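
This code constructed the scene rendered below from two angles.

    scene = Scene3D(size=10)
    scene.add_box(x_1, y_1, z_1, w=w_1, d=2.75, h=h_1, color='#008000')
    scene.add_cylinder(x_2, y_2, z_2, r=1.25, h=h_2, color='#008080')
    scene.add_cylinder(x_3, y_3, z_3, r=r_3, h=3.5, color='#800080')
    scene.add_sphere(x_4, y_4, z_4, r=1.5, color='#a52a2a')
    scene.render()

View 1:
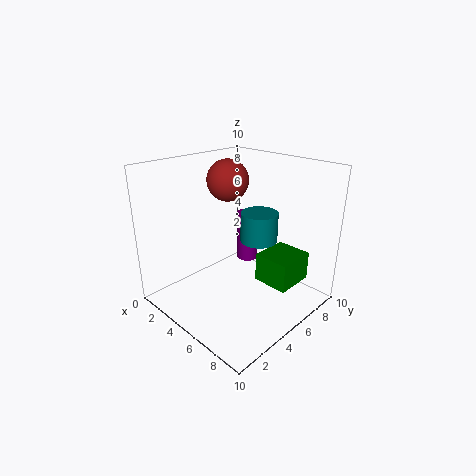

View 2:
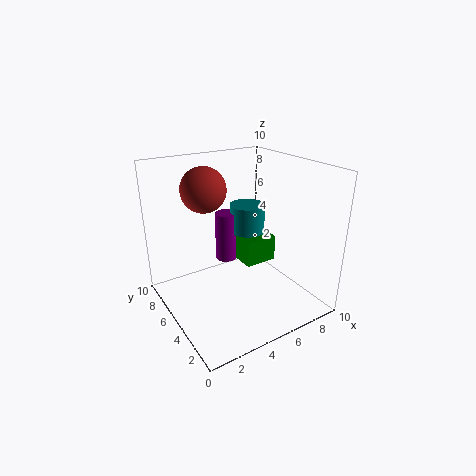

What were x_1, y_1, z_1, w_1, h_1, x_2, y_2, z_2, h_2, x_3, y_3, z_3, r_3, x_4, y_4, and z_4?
x_1 = 6.25, y_1 = 5.5, z_1 = 2, w_1 = 2.5, h_1 = 2, x_2 = 6.25, y_2 = 5.75, z_2 = 5, h_2 = 2, x_3 = 4.75, y_3 = 6.25, z_3 = 3, r_3 = 0.75, x_4 = 3, y_4 = 6, z_4 = 8.5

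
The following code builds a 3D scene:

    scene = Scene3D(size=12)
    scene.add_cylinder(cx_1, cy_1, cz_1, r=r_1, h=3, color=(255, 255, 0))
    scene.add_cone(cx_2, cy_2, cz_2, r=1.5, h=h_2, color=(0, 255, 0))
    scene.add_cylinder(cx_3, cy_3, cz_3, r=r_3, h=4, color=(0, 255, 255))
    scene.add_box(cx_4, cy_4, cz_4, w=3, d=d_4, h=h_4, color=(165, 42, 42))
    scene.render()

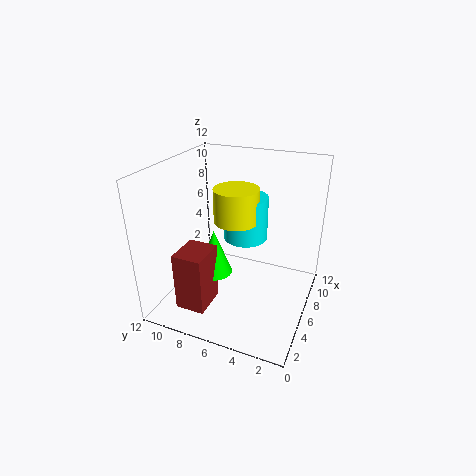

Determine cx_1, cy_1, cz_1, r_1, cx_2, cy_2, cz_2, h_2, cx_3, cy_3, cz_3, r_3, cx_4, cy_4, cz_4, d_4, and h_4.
cx_1 = 8
cy_1 = 7
cz_1 = 6.5
r_1 = 2
cx_2 = 5.5
cy_2 = 8
cz_2 = 2.5
h_2 = 4
cx_3 = 9
cy_3 = 6.5
cz_3 = 4.5
r_3 = 2
cx_4 = 2
cy_4 = 7.5
cz_4 = 0.5
d_4 = 2.5
h_4 = 5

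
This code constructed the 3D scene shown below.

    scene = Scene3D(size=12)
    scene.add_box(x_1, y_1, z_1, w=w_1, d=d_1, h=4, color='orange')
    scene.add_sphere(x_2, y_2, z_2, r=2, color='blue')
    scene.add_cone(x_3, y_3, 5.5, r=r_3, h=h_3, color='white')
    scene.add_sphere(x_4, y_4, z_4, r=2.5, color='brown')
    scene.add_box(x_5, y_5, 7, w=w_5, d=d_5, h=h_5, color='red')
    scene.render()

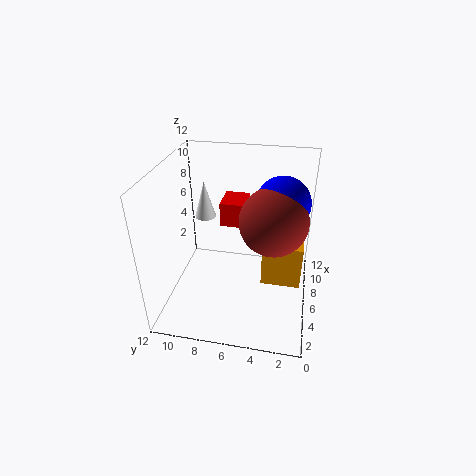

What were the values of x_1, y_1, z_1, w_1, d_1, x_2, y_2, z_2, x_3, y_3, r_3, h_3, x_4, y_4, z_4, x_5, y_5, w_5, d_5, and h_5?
x_1 = 6.5
y_1 = 0.5
z_1 = 1
w_1 = 4
d_1 = 3.5
x_2 = 5
y_2 = 2.5
z_2 = 10
x_3 = 10
y_3 = 10
r_3 = 1
h_3 = 3.5
x_4 = 4
y_4 = 3
z_4 = 9
x_5 = 6
y_5 = 5.5
w_5 = 2.5
d_5 = 2
h_5 = 2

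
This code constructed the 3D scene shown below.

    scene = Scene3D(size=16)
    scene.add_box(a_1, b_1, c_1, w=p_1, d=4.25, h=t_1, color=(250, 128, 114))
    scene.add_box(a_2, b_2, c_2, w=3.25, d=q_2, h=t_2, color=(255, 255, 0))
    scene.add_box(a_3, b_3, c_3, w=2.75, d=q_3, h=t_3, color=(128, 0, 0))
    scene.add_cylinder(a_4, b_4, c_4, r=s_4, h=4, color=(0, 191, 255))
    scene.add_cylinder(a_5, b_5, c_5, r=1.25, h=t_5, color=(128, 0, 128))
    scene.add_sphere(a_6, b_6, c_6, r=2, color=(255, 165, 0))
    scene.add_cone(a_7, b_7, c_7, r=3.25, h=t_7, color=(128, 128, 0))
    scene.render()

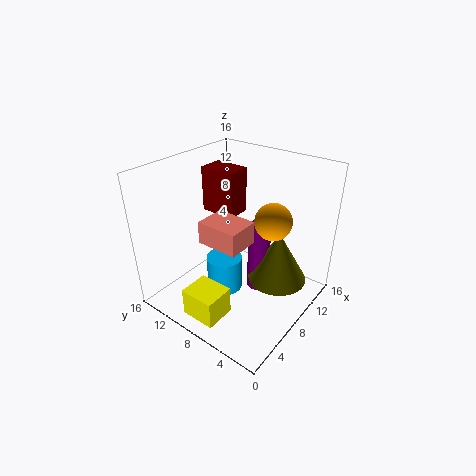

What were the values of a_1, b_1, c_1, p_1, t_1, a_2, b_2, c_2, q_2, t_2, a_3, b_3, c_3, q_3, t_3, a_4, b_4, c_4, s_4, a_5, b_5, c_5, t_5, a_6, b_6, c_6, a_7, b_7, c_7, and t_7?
a_1 = 2.75, b_1 = 4.5, c_1 = 9.75, p_1 = 3.25, t_1 = 2.25, a_2 = 0.5, b_2 = 5.75, c_2 = 1.75, q_2 = 3.75, t_2 = 3, a_3 = 7.75, b_3 = 8.75, c_3 = 10.25, q_3 = 4, t_3 = 5, a_4 = 6.75, b_4 = 9, c_4 = 1.75, s_4 = 2, a_5 = 9.25, b_5 = 6, c_5 = 1.75, t_5 = 8, a_6 = 9.5, b_6 = 4.5, c_6 = 10.5, a_7 = 9.75, b_7 = 3.75, c_7 = 3.5, t_7 = 5.75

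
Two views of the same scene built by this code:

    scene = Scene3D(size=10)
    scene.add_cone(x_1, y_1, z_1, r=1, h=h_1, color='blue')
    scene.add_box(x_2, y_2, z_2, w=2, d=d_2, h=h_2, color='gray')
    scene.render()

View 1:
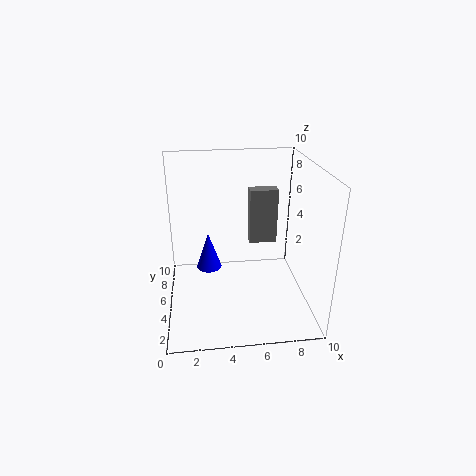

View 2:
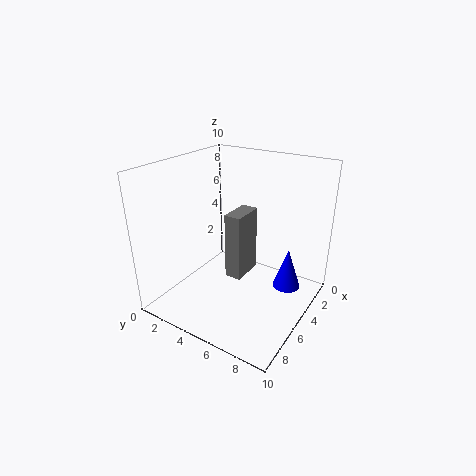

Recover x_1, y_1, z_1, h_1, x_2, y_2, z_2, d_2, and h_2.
x_1 = 3; y_1 = 8; z_1 = 1; h_1 = 3; x_2 = 6; y_2 = 6; z_2 = 4; d_2 = 1; h_2 = 4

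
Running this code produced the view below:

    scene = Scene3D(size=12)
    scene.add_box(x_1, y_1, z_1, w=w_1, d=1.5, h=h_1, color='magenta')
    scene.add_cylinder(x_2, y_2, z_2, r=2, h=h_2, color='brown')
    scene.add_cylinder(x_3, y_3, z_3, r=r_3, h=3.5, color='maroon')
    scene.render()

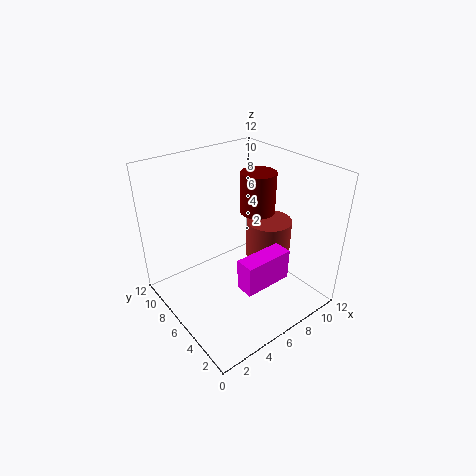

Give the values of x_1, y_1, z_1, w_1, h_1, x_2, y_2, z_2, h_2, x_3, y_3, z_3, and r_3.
x_1 = 4; y_1 = 2; z_1 = 3.5; w_1 = 4; h_1 = 2.5; x_2 = 9.5; y_2 = 6; z_2 = 3; h_2 = 3.5; x_3 = 8.5; y_3 = 6.5; z_3 = 7.5; r_3 = 1.5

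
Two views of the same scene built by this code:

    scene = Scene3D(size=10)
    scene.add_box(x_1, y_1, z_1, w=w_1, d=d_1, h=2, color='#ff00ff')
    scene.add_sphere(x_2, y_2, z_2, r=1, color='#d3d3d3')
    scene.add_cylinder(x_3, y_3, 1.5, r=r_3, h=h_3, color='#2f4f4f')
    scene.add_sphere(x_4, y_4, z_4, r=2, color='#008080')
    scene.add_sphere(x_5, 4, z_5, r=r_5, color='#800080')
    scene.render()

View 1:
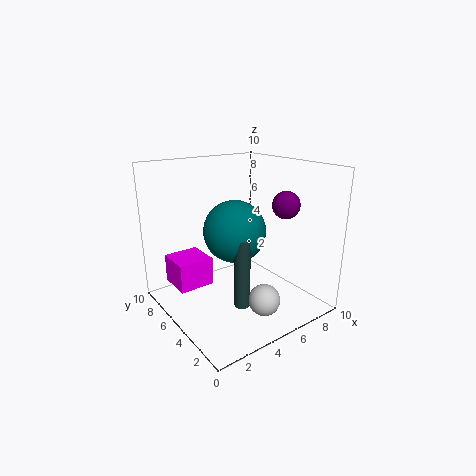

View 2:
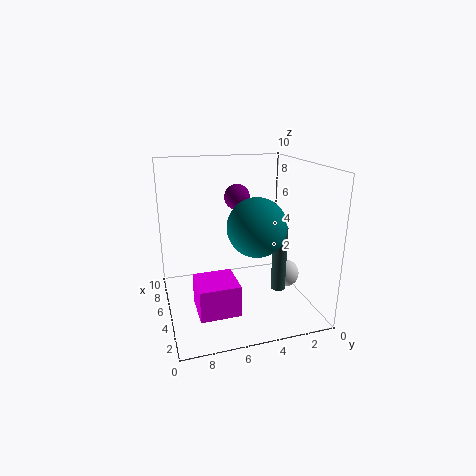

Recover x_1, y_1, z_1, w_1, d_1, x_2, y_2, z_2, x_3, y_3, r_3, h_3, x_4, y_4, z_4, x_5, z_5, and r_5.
x_1 = 1; y_1 = 6; z_1 = 1.5; w_1 = 2.5; d_1 = 2.5; x_2 = 4.5; y_2 = 1.5; z_2 = 2; x_3 = 3.5; y_3 = 2.5; r_3 = 0.5; h_3 = 4.5; x_4 = 4; y_4 = 4; z_4 = 6; x_5 = 8.5; z_5 = 7; r_5 = 1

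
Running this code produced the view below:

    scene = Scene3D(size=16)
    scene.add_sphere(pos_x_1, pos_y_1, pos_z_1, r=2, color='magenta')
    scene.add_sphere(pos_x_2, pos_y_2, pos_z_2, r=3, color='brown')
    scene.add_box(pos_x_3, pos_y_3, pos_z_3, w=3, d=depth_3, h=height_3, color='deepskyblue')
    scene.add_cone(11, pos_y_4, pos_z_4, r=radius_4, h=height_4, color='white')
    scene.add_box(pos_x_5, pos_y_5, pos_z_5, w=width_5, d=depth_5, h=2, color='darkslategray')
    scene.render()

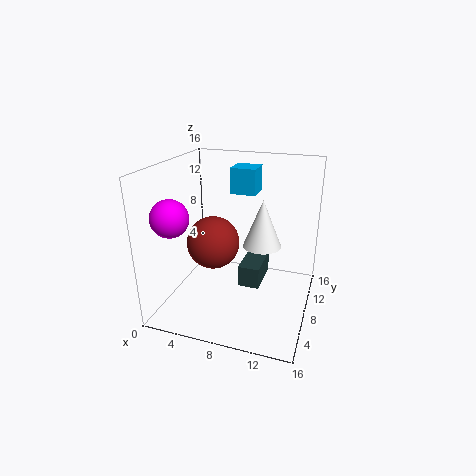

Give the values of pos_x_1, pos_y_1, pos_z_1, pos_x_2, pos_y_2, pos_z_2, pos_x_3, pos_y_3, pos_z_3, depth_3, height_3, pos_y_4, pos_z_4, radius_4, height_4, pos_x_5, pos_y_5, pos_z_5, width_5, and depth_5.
pos_x_1 = 2, pos_y_1 = 4, pos_z_1 = 11, pos_x_2 = 5, pos_y_2 = 8, pos_z_2 = 7, pos_x_3 = 6, pos_y_3 = 11, pos_z_3 = 12, depth_3 = 3, height_3 = 3, pos_y_4 = 7, pos_z_4 = 8, radius_4 = 2, height_4 = 5, pos_x_5 = 10, pos_y_5 = 2, pos_z_5 = 6, width_5 = 2, depth_5 = 4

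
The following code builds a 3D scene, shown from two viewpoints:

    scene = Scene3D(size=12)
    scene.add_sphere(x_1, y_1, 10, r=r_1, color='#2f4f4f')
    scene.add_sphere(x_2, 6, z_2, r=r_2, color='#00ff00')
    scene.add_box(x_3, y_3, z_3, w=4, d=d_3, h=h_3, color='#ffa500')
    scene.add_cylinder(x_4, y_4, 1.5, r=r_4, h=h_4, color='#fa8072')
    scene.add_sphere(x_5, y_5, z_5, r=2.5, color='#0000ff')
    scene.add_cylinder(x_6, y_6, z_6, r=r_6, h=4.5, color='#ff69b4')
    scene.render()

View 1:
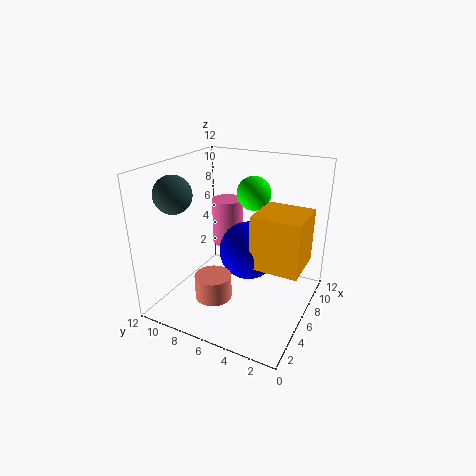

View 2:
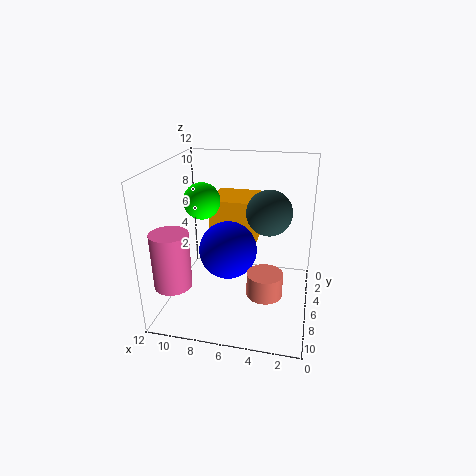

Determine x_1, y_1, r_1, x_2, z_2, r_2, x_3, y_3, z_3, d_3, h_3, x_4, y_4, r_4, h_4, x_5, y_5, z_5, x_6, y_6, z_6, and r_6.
x_1 = 3; y_1 = 10; r_1 = 1.5; x_2 = 9; z_2 = 9; r_2 = 1.5; x_3 = 5; y_3 = 0.5; z_3 = 4; d_3 = 4; h_3 = 4.5; x_4 = 3.5; y_4 = 7; r_4 = 1.5; h_4 = 2; x_5 = 7; y_5 = 5.5; z_5 = 4.5; x_6 = 10.5; y_6 = 9.5; z_6 = 3; r_6 = 1.5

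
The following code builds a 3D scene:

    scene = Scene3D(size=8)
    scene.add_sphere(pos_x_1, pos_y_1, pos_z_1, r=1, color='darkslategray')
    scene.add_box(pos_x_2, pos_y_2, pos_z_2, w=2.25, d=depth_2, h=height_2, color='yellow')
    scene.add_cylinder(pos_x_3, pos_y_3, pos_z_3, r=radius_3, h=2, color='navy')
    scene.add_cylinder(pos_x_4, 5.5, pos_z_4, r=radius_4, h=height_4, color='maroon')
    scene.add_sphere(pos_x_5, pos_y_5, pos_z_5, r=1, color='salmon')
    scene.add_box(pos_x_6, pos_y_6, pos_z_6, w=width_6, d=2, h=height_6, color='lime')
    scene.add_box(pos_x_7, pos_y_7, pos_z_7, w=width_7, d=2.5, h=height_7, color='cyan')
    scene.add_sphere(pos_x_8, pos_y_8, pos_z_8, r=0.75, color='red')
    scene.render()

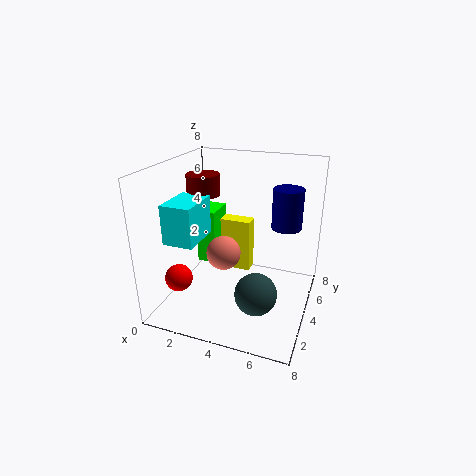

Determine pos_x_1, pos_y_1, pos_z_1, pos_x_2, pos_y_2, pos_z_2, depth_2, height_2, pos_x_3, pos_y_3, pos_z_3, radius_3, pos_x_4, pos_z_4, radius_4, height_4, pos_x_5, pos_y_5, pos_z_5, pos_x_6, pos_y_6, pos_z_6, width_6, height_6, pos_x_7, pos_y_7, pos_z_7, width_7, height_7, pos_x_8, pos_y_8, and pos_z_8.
pos_x_1 = 6
pos_y_1 = 1
pos_z_1 = 2.75
pos_x_2 = 1.5
pos_y_2 = 6.75
pos_z_2 = 0.25
depth_2 = 1
height_2 = 3.5
pos_x_3 = 6.75
pos_y_3 = 3.5
pos_z_3 = 5.25
radius_3 = 0.75
pos_x_4 = 1.25
pos_z_4 = 5.75
radius_4 = 1
height_4 = 1.25
pos_x_5 = 3
pos_y_5 = 4.25
pos_z_5 = 2.75
pos_x_6 = 0.5
pos_y_6 = 5.75
pos_z_6 = 1
width_6 = 1.25
height_6 = 3.5
pos_x_7 = 0.25
pos_y_7 = 2.25
pos_z_7 = 3.75
width_7 = 1.75
height_7 = 2.25
pos_x_8 = 1.25
pos_y_8 = 2
pos_z_8 = 2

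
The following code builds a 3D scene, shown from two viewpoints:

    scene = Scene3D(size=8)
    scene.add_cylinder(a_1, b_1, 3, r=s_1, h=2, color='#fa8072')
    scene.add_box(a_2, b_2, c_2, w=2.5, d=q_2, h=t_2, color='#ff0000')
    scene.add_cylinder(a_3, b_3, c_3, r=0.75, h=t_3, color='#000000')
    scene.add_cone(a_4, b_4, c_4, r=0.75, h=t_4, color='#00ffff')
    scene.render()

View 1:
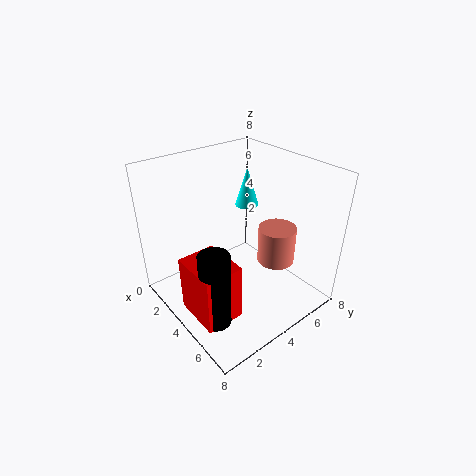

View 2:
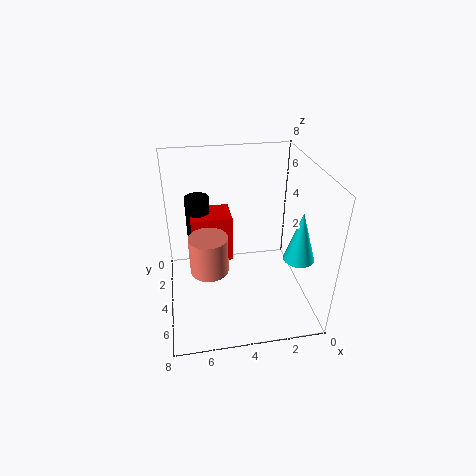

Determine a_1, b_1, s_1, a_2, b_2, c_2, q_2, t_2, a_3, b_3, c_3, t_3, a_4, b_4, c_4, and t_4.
a_1 = 5.75, b_1 = 5.25, s_1 = 1, a_2 = 4, b_2 = 0.25, c_2 = 1.25, q_2 = 2, t_2 = 3, a_3 = 6, b_3 = 1, c_3 = 1.25, t_3 = 4, a_4 = 1.5, b_4 = 6.75, c_4 = 4.25, t_4 = 2.5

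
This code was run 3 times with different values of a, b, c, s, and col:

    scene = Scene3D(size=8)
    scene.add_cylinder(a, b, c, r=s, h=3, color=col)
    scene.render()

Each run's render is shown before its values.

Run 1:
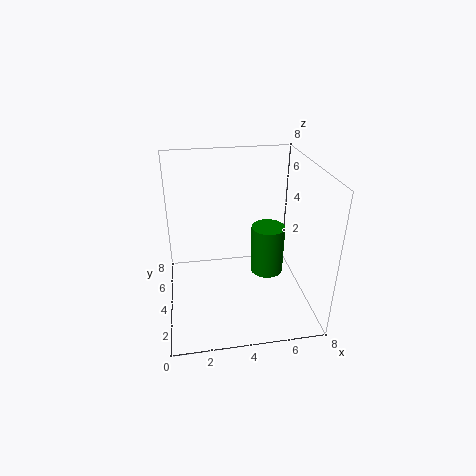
a = 6, b = 5, c = 1, s = 1, col = 'green'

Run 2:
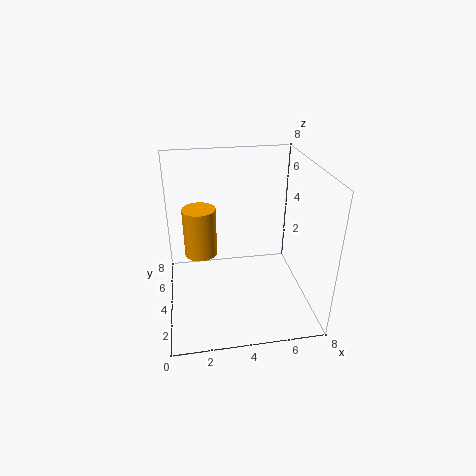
a = 2, b = 6, c = 2, s = 1, col = 'orange'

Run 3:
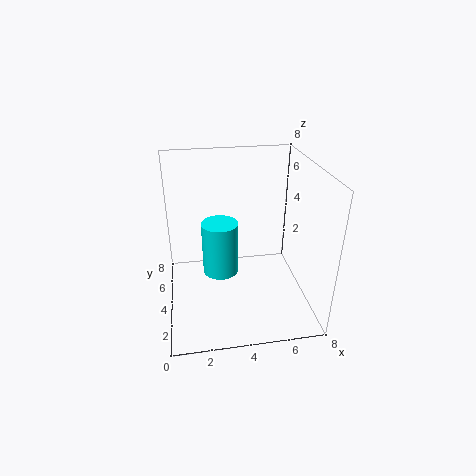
a = 3, b = 4, c = 2, s = 1, col = 'cyan'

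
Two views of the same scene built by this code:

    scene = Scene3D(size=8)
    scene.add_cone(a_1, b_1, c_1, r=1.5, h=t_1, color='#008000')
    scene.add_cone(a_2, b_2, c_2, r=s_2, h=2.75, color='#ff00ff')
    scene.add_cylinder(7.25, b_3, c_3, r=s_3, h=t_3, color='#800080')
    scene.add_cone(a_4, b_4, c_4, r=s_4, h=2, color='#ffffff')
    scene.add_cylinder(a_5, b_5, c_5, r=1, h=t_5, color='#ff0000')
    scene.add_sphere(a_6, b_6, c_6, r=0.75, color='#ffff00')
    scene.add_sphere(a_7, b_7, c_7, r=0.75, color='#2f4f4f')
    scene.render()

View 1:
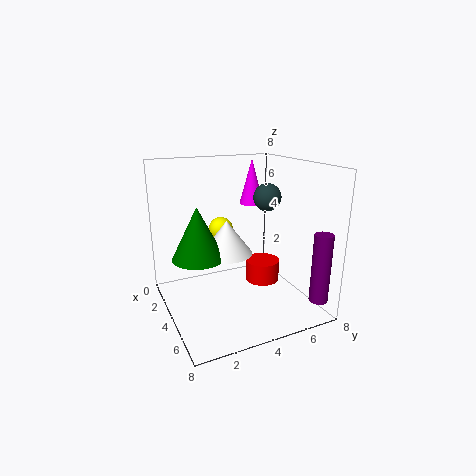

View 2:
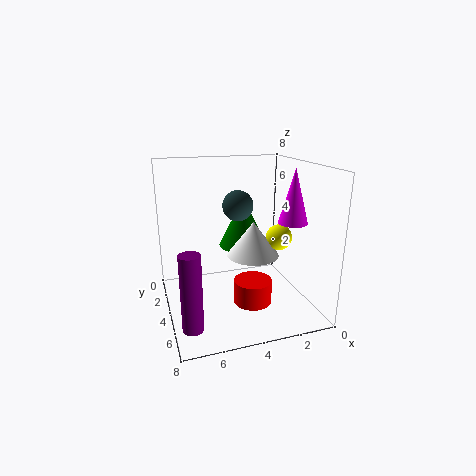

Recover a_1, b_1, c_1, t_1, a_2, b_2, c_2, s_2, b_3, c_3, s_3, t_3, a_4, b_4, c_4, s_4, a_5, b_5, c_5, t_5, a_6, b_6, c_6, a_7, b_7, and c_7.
a_1 = 3, b_1 = 2, c_1 = 2.75, t_1 = 3, a_2 = 1.75, b_2 = 6, c_2 = 5.25, s_2 = 0.75, b_3 = 7.25, c_3 = 1, s_3 = 0.5, t_3 = 3.75, a_4 = 3, b_4 = 3.75, c_4 = 2.75, s_4 = 1.5, a_5 = 3.75, b_5 = 5.75, c_5 = 1, t_5 = 1.25, a_6 = 1.5, b_6 = 4, c_6 = 3.75, a_7 = 4.5, b_7 = 5.5, c_7 = 6.25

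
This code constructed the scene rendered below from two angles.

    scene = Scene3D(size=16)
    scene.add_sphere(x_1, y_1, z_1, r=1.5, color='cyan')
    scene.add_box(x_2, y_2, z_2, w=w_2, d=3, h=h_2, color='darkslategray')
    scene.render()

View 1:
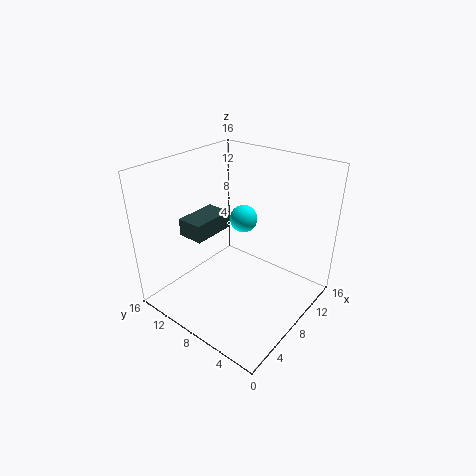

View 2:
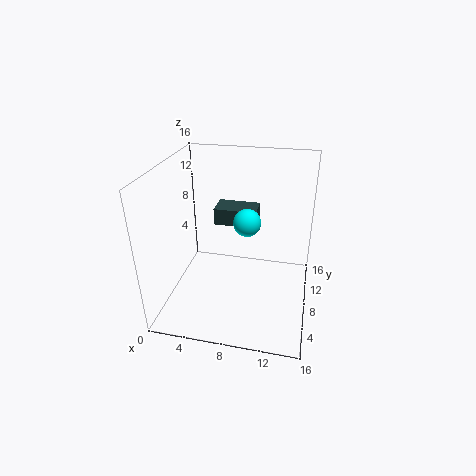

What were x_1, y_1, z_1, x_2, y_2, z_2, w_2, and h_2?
x_1 = 9
y_1 = 8
z_1 = 10
x_2 = 4.5
y_2 = 10.5
z_2 = 8
w_2 = 5
h_2 = 2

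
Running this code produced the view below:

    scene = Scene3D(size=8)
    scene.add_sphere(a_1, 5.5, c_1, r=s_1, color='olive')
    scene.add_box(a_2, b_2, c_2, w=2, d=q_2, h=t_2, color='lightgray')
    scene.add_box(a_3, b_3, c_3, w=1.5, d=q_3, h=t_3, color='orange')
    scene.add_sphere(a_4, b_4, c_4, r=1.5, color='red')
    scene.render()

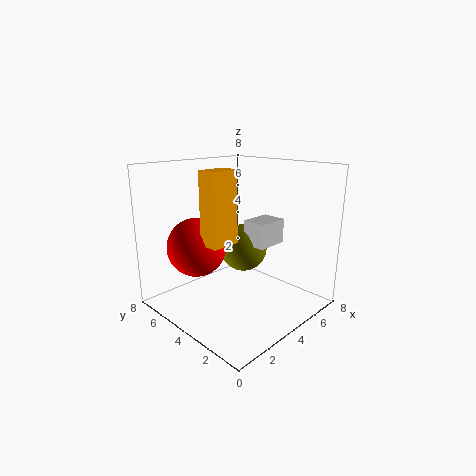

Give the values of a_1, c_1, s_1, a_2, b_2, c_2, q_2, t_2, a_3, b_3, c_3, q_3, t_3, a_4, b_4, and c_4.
a_1 = 6, c_1 = 2.5, s_1 = 1.5, a_2 = 5.5, b_2 = 3.5, c_2 = 3, q_2 = 1.5, t_2 = 1.5, a_3 = 1, b_3 = 2.5, c_3 = 4.5, q_3 = 1, t_3 = 3.5, a_4 = 1.5, b_4 = 4.5, c_4 = 4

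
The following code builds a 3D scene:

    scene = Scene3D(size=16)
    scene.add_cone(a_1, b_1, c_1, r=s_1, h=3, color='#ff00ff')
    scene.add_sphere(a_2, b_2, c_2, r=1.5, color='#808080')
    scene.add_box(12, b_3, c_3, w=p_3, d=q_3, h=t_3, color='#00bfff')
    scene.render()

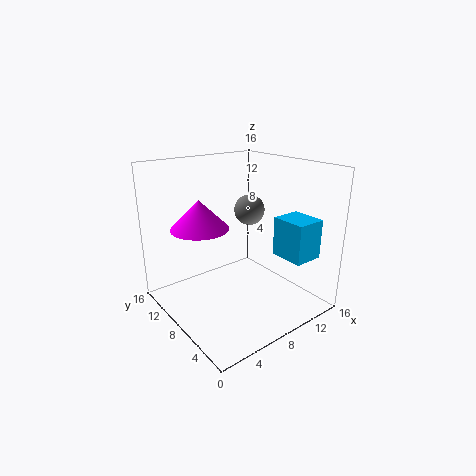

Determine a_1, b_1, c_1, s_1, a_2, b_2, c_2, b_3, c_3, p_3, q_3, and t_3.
a_1 = 3.5; b_1 = 8.5; c_1 = 10; s_1 = 3; a_2 = 7.5; b_2 = 5.5; c_2 = 12; b_3 = 2.5; c_3 = 5.5; p_3 = 3.5; q_3 = 4; t_3 = 4.5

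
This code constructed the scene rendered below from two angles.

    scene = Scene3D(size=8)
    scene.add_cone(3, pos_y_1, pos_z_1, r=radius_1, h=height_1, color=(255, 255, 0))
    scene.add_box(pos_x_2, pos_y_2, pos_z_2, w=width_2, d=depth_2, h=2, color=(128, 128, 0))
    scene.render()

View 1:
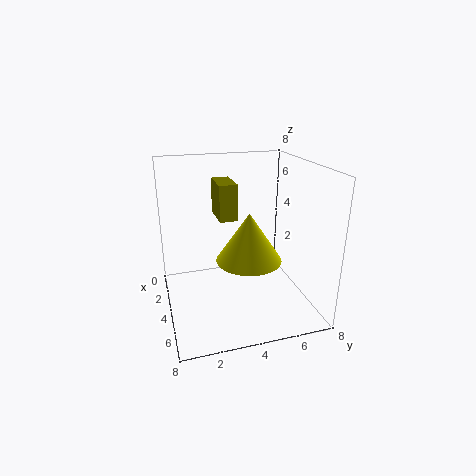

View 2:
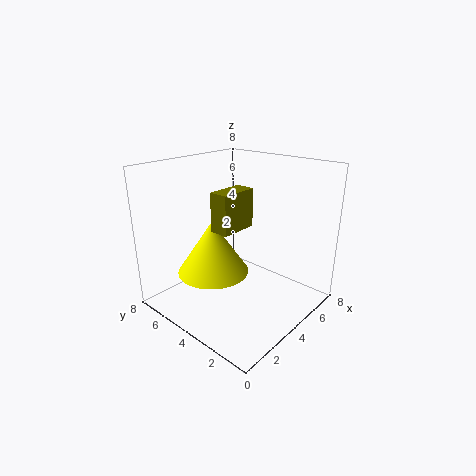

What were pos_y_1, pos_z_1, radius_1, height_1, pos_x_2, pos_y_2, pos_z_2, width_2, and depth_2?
pos_y_1 = 5
pos_z_1 = 2
radius_1 = 2
height_1 = 3
pos_x_2 = 2
pos_y_2 = 3
pos_z_2 = 5
width_2 = 2
depth_2 = 1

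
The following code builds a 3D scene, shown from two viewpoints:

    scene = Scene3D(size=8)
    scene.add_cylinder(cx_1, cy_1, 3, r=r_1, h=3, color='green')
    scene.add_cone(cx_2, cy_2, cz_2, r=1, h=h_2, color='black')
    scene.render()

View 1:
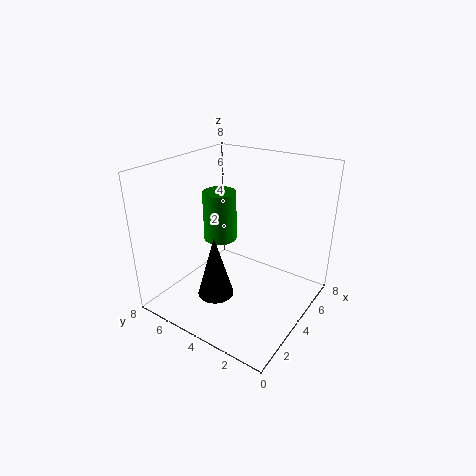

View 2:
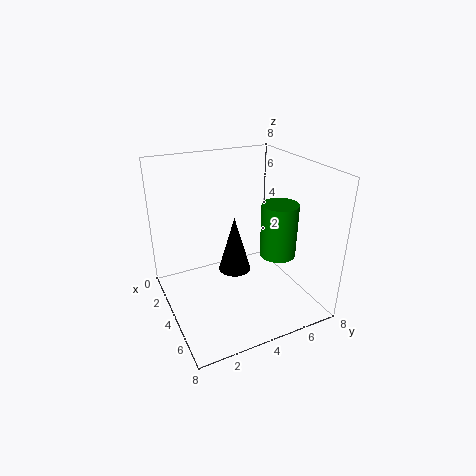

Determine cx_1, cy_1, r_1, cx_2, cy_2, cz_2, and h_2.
cx_1 = 5, cy_1 = 6, r_1 = 1, cx_2 = 2.5, cy_2 = 4.5, cz_2 = 1, h_2 = 3.5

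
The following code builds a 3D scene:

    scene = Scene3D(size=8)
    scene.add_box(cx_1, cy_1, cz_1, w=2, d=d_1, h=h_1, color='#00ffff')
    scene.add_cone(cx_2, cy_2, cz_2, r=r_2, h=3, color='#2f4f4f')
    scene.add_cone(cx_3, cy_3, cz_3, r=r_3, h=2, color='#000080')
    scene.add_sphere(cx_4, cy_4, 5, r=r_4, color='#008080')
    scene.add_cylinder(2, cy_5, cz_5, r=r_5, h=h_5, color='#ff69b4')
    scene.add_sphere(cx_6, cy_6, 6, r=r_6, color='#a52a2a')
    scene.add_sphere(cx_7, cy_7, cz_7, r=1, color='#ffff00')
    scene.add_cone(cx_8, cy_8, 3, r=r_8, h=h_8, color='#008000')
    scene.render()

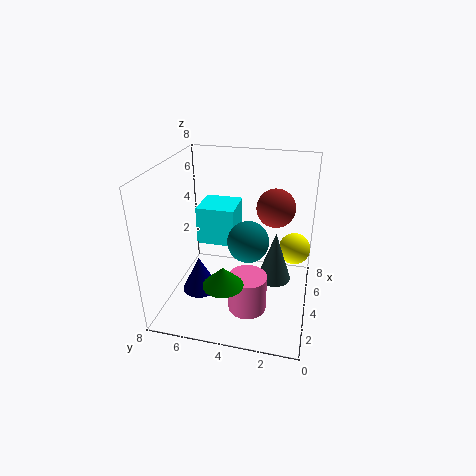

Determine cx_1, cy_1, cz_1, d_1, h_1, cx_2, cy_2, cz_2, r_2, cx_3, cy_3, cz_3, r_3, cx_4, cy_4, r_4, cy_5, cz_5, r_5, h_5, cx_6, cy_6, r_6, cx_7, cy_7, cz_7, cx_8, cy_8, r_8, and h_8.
cx_1 = 3; cy_1 = 4; cz_1 = 4; d_1 = 2; h_1 = 2; cx_2 = 5; cy_2 = 2; cz_2 = 1; r_2 = 1; cx_3 = 3; cy_3 = 6; cz_3 = 1; r_3 = 1; cx_4 = 2; cy_4 = 3; r_4 = 1; cy_5 = 3; cz_5 = 1; r_5 = 1; h_5 = 2; cx_6 = 4; cy_6 = 2; r_6 = 1; cx_7 = 7; cy_7 = 1; cz_7 = 2; cx_8 = 1; cy_8 = 4; r_8 = 1; h_8 = 1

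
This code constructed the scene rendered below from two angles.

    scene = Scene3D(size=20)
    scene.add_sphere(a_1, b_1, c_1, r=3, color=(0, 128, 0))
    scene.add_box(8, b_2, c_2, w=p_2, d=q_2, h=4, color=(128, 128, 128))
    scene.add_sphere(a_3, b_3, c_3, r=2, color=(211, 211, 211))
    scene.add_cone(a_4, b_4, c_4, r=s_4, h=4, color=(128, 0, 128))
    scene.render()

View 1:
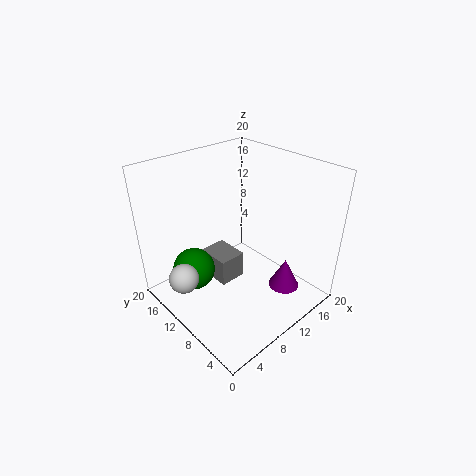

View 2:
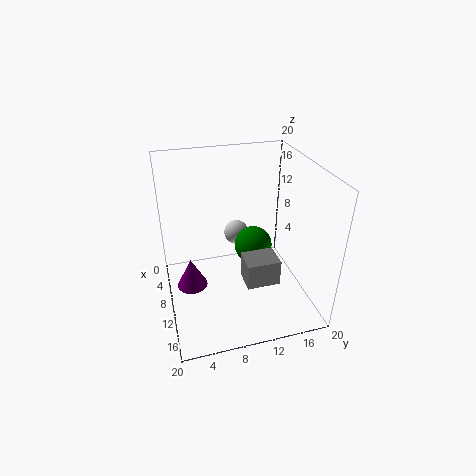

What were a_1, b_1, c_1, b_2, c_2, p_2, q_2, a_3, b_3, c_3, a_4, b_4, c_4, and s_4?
a_1 = 5; b_1 = 14; c_1 = 5; b_2 = 11; c_2 = 2; p_2 = 4; q_2 = 5; a_3 = 2; b_3 = 12; c_3 = 6; a_4 = 12; b_4 = 3; c_4 = 5; s_4 = 2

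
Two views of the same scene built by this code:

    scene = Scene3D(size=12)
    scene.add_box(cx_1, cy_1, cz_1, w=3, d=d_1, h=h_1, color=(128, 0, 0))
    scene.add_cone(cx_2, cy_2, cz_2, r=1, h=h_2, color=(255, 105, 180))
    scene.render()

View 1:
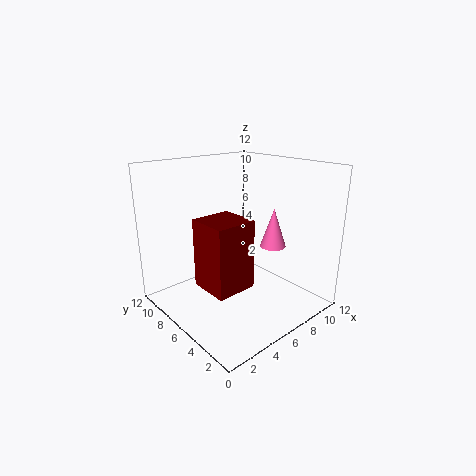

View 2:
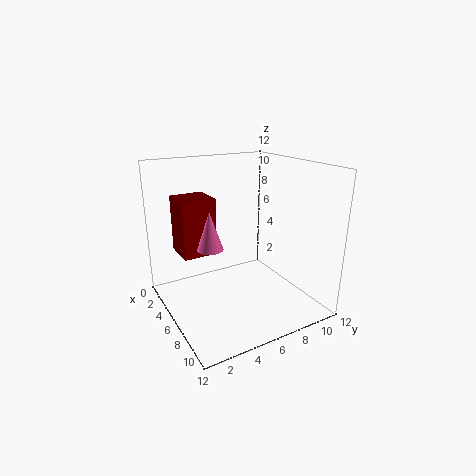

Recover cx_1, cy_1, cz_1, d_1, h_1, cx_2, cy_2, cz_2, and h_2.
cx_1 = 1, cy_1 = 2, cz_1 = 4, d_1 = 3, h_1 = 5, cx_2 = 7, cy_2 = 3, cz_2 = 6, h_2 = 3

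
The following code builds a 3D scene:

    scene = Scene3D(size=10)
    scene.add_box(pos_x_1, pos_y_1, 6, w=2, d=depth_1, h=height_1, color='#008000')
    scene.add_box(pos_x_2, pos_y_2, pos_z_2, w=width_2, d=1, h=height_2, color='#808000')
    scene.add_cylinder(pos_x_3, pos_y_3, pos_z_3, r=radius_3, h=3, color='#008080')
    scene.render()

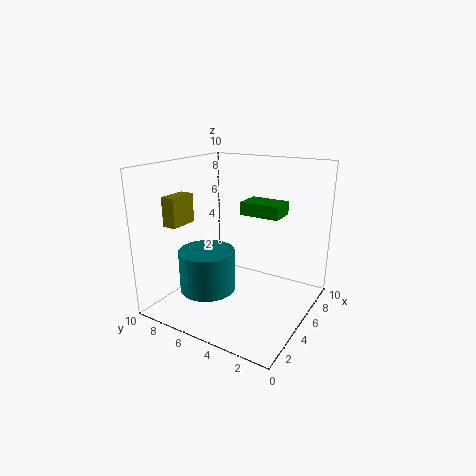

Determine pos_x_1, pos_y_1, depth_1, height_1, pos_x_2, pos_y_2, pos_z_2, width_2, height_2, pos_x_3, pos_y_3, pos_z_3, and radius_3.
pos_x_1 = 7; pos_y_1 = 3; depth_1 = 3; height_1 = 1; pos_x_2 = 2; pos_y_2 = 8; pos_z_2 = 6; width_2 = 2; height_2 = 2; pos_x_3 = 4; pos_y_3 = 7; pos_z_3 = 1; radius_3 = 2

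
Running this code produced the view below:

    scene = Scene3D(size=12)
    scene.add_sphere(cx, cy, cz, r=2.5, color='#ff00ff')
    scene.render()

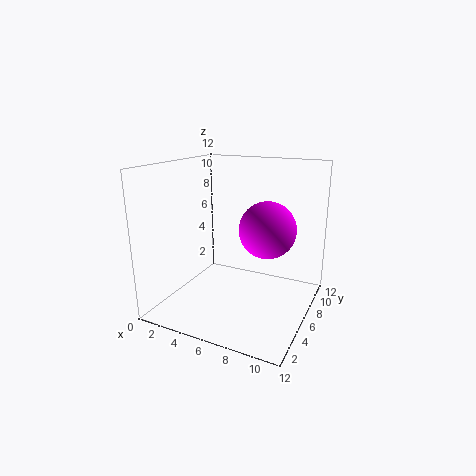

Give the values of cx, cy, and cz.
cx = 7.75; cy = 8.25; cz = 6.25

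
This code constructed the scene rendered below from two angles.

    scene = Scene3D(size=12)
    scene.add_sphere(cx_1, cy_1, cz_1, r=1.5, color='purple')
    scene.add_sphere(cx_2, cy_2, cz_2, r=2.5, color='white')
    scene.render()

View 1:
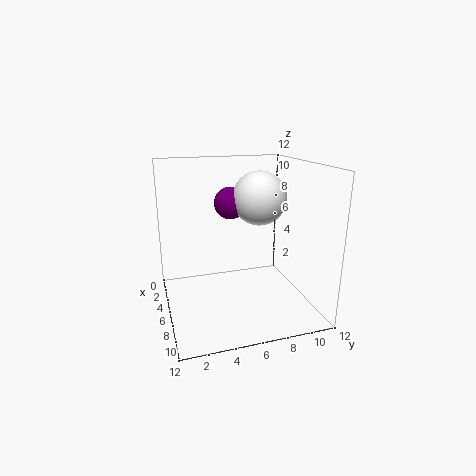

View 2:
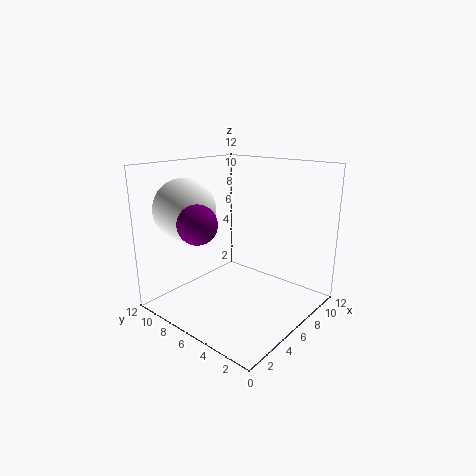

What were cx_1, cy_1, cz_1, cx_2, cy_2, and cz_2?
cx_1 = 2; cy_1 = 6.5; cz_1 = 8; cx_2 = 3; cy_2 = 9; cz_2 = 8.5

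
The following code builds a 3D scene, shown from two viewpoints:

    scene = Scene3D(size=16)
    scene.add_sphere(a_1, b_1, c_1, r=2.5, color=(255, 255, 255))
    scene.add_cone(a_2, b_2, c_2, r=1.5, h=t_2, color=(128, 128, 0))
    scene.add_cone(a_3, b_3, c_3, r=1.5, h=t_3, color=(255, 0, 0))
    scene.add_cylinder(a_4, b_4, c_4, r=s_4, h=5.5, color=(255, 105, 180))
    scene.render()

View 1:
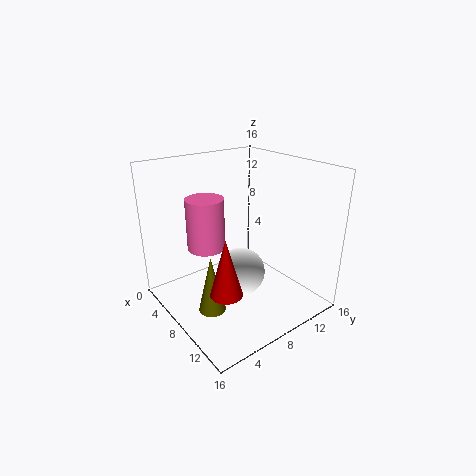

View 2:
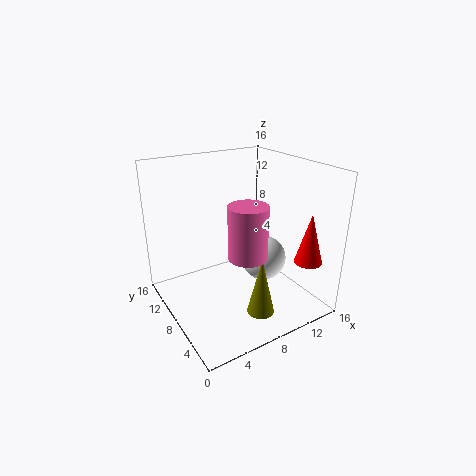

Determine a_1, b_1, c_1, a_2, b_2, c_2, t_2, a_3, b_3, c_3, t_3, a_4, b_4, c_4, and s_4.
a_1 = 10.5
b_1 = 6.5
c_1 = 5.5
a_2 = 8.5
b_2 = 4
c_2 = 0.5
t_2 = 6.5
a_3 = 13.5
b_3 = 2.5
c_3 = 6
t_3 = 5.5
a_4 = 7
b_4 = 4.5
c_4 = 7.5
s_4 = 2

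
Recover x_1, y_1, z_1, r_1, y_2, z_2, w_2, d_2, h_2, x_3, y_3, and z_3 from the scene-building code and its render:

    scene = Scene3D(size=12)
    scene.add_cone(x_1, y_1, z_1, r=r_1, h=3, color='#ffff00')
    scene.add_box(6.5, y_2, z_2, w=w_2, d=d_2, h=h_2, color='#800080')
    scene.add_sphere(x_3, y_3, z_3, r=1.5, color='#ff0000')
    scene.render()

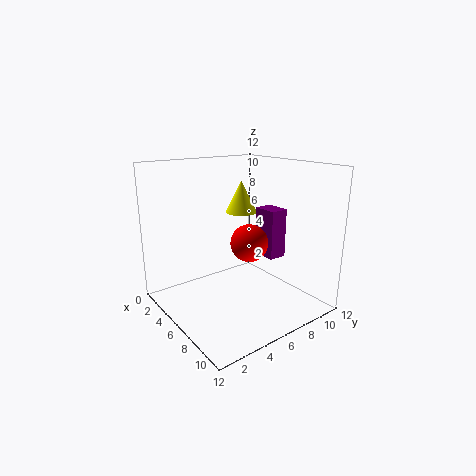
x_1 = 2.5, y_1 = 9, z_1 = 7, r_1 = 1.5, y_2 = 7.5, z_2 = 4.5, w_2 = 2, d_2 = 1.5, h_2 = 4, x_3 = 7.5, y_3 = 6, z_3 = 6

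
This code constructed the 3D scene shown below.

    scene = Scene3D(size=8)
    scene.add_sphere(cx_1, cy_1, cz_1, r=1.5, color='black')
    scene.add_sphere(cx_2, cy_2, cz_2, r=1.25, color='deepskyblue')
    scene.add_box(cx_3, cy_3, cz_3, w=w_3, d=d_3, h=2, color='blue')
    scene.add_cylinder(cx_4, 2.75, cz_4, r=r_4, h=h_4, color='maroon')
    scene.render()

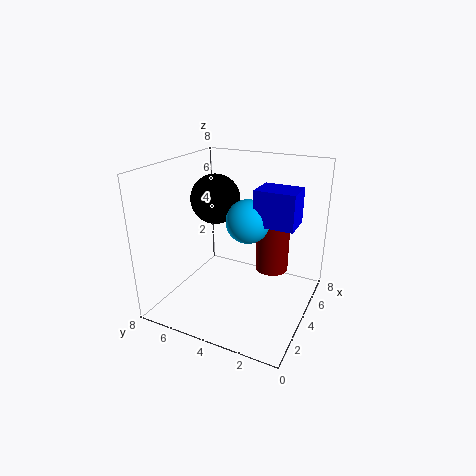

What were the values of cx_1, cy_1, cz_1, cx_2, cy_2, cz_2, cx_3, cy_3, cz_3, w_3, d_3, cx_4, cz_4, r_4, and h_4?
cx_1 = 5.5; cy_1 = 6.25; cz_1 = 5.5; cx_2 = 4.75; cy_2 = 3.75; cz_2 = 4.75; cx_3 = 4.25; cy_3 = 1; cz_3 = 4.75; w_3 = 1.75; d_3 = 2.25; cx_4 = 6.25; cz_4 = 1.25; r_4 = 1; h_4 = 4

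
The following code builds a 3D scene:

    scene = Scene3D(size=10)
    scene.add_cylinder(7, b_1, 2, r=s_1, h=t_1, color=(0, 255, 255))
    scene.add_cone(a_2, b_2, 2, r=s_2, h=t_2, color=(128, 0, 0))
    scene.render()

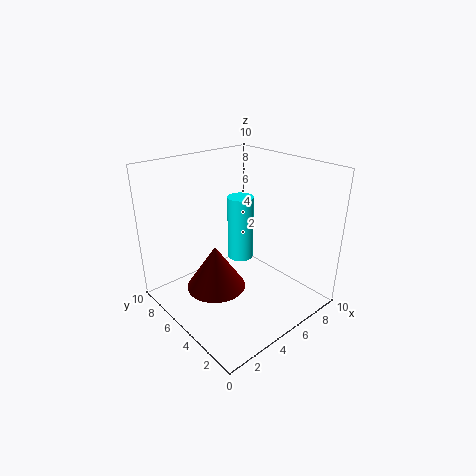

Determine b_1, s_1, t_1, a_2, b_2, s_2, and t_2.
b_1 = 7; s_1 = 1; t_1 = 5; a_2 = 3; b_2 = 5; s_2 = 2; t_2 = 3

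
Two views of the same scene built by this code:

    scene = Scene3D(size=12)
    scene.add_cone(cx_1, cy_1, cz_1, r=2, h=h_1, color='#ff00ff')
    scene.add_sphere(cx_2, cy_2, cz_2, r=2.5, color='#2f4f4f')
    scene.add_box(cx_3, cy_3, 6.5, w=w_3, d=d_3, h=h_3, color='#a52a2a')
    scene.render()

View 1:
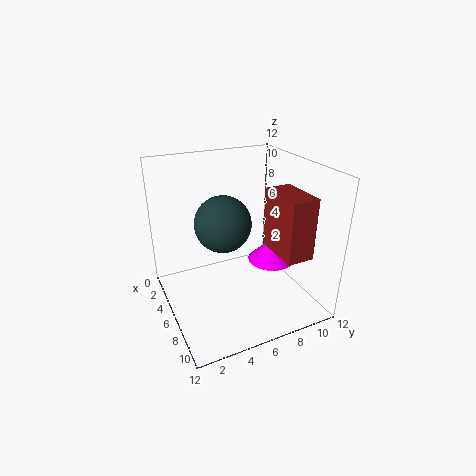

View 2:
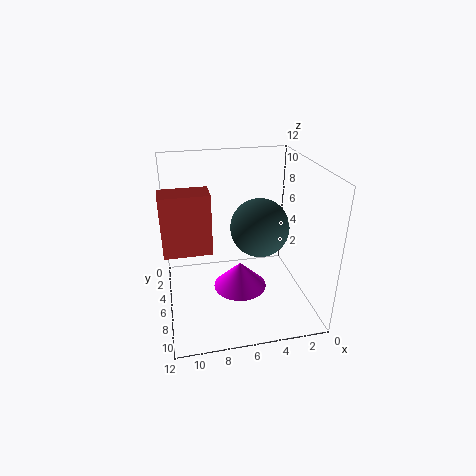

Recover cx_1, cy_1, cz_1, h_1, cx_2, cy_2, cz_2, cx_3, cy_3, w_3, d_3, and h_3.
cx_1 = 6.5, cy_1 = 9, cz_1 = 3.5, h_1 = 2, cx_2 = 4, cy_2 = 5.5, cz_2 = 6.5, cx_3 = 8.5, cy_3 = 7, w_3 = 3.5, d_3 = 2, h_3 = 4.5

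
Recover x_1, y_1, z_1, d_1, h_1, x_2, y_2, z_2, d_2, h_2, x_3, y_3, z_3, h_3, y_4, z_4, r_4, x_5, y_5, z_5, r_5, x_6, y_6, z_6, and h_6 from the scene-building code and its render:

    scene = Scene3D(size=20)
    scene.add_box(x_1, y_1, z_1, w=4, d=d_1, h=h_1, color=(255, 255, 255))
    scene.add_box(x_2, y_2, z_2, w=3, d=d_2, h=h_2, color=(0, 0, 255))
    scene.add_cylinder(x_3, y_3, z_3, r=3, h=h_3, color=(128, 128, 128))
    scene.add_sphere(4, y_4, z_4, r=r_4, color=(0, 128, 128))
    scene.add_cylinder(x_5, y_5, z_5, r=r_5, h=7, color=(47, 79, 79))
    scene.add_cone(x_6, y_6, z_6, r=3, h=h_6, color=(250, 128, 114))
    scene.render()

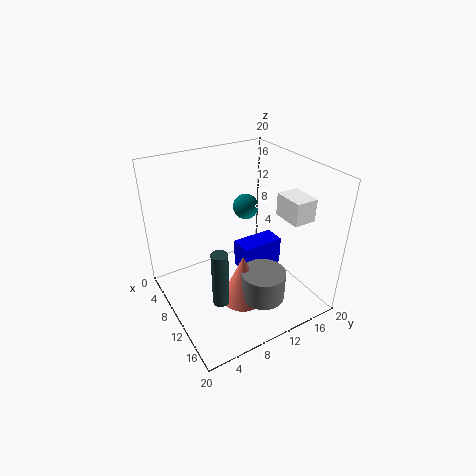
x_1 = 13
y_1 = 14
z_1 = 14
d_1 = 3
h_1 = 3
x_2 = 9
y_2 = 10
z_2 = 5
d_2 = 6
h_2 = 4
x_3 = 15
y_3 = 11
z_3 = 3
h_3 = 4
y_4 = 15
z_4 = 11
r_4 = 2
x_5 = 16
y_5 = 4
z_5 = 6
r_5 = 1
x_6 = 13
y_6 = 9
z_6 = 2
h_6 = 7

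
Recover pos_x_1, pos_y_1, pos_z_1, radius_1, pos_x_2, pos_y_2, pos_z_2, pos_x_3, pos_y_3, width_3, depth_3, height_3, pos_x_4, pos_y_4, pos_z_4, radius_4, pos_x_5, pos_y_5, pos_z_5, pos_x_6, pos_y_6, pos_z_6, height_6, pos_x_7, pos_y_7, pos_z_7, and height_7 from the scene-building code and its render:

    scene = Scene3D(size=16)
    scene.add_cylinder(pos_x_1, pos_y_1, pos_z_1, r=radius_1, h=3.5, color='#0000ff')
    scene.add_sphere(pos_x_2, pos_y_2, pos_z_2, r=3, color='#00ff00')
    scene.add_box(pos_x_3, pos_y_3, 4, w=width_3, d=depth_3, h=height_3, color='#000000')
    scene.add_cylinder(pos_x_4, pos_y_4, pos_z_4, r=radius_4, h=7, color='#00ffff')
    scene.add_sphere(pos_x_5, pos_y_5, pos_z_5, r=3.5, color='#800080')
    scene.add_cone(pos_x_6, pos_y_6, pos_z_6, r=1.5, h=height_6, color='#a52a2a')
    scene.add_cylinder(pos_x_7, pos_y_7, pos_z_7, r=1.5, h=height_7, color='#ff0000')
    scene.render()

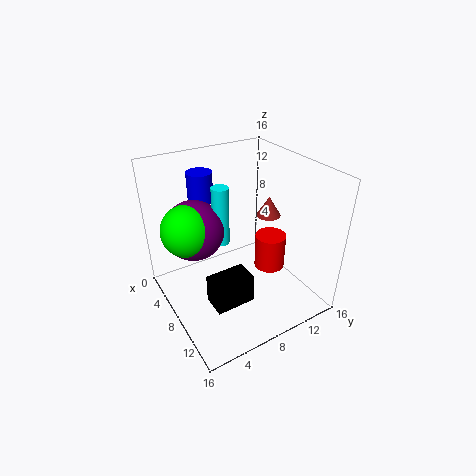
pos_x_1 = 2, pos_y_1 = 6.5, pos_z_1 = 10.5, radius_1 = 1.5, pos_x_2 = 4.5, pos_y_2 = 3.5, pos_z_2 = 8.5, pos_x_3 = 11, pos_y_3 = 2.5, width_3 = 2.5, depth_3 = 4, height_3 = 3, pos_x_4 = 5, pos_y_4 = 7.5, pos_z_4 = 6, radius_4 = 1, pos_x_5 = 4, pos_y_5 = 4.5, pos_z_5 = 8, pos_x_6 = 5.5, pos_y_6 = 14, pos_z_6 = 8, height_6 = 2.5, pos_x_7 = 12.5, pos_y_7 = 9, pos_z_7 = 7, height_7 = 3.5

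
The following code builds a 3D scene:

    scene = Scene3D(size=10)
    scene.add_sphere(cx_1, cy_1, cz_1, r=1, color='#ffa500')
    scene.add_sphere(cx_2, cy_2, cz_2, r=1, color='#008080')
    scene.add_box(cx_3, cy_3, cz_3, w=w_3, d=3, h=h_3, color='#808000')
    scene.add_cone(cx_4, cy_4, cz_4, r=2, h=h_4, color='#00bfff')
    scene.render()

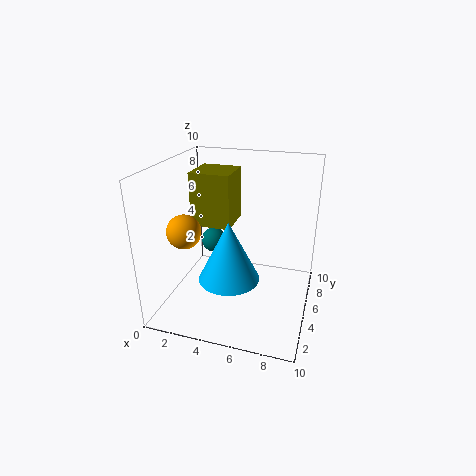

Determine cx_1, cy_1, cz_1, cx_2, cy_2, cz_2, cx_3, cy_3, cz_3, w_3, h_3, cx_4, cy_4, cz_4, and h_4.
cx_1 = 3; cy_1 = 1; cz_1 = 7; cx_2 = 2; cy_2 = 8; cz_2 = 3; cx_3 = 1; cy_3 = 6; cz_3 = 5; w_3 = 3; h_3 = 4; cx_4 = 5; cy_4 = 3; cz_4 = 3; h_4 = 4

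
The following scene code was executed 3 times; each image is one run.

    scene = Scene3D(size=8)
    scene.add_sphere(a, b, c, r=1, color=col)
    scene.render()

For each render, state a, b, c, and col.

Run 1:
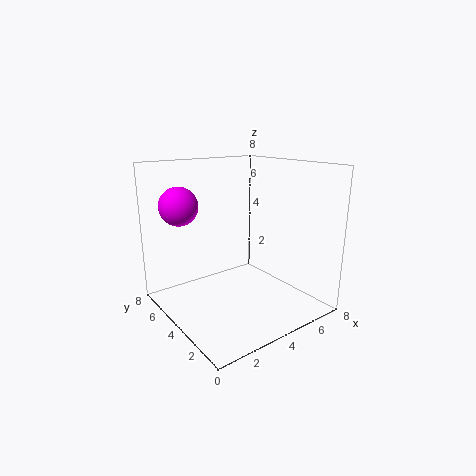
a = 1
b = 5
c = 6
col = 'magenta'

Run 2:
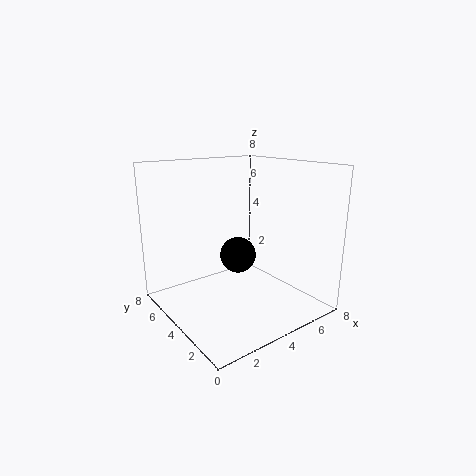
a = 4
b = 4
c = 3
col = 'black'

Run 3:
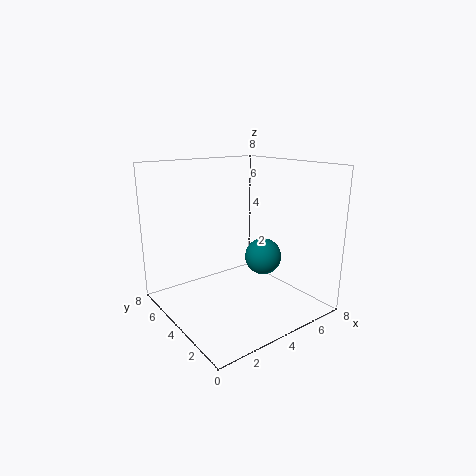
a = 5
b = 3
c = 3
col = 'teal'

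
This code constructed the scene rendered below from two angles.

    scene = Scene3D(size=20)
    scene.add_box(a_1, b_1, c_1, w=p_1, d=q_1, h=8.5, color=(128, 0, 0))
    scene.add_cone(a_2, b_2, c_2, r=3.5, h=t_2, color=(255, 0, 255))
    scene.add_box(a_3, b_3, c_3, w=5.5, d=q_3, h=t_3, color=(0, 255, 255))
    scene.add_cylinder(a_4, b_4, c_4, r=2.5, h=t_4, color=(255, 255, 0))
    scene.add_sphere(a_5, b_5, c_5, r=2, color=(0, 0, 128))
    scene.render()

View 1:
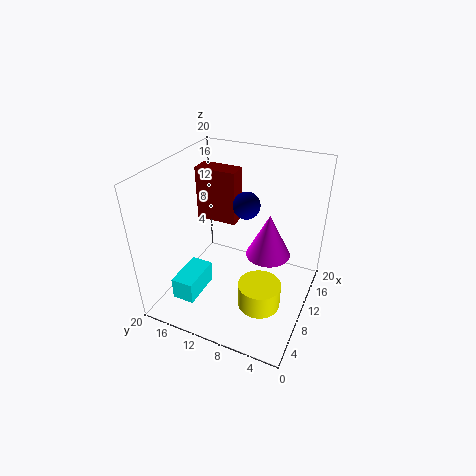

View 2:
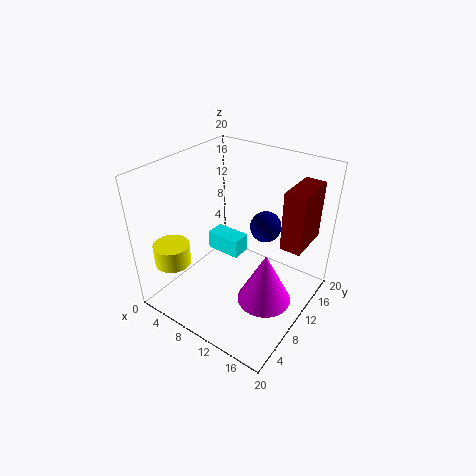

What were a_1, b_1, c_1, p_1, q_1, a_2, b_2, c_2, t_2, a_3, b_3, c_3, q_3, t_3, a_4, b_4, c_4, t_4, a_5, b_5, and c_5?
a_1 = 15
b_1 = 13
c_1 = 8.5
p_1 = 3
q_1 = 6.5
a_2 = 16
b_2 = 7.5
c_2 = 4
t_2 = 7
a_3 = 2
b_3 = 13
c_3 = 3.5
q_3 = 3
t_3 = 3
a_4 = 3
b_4 = 4
c_4 = 6.5
t_4 = 3
a_5 = 14
b_5 = 10.5
c_5 = 13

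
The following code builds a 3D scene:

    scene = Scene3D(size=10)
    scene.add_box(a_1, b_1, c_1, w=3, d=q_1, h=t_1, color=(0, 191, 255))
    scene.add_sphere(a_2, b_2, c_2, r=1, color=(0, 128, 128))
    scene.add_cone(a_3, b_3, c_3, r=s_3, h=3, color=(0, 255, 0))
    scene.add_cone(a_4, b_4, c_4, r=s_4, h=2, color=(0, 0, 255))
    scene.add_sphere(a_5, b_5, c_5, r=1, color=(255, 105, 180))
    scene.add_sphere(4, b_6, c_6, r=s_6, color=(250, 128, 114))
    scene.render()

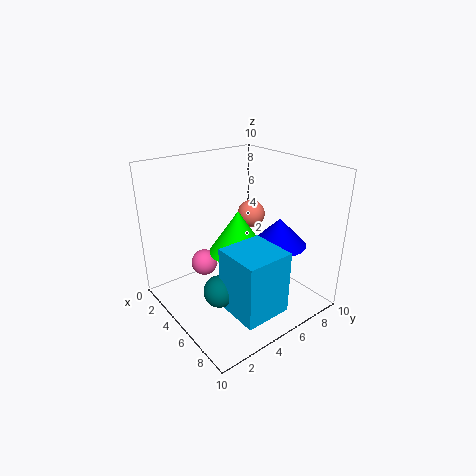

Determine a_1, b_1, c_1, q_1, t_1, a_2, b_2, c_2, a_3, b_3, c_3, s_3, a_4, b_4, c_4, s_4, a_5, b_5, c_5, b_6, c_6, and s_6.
a_1 = 7; b_1 = 2; c_1 = 2; q_1 = 3; t_1 = 4; a_2 = 7; b_2 = 2; c_2 = 3; a_3 = 5; b_3 = 5; c_3 = 4; s_3 = 2; a_4 = 6; b_4 = 8; c_4 = 4; s_4 = 2; a_5 = 2; b_5 = 4; c_5 = 2; b_6 = 7; c_6 = 6; s_6 = 1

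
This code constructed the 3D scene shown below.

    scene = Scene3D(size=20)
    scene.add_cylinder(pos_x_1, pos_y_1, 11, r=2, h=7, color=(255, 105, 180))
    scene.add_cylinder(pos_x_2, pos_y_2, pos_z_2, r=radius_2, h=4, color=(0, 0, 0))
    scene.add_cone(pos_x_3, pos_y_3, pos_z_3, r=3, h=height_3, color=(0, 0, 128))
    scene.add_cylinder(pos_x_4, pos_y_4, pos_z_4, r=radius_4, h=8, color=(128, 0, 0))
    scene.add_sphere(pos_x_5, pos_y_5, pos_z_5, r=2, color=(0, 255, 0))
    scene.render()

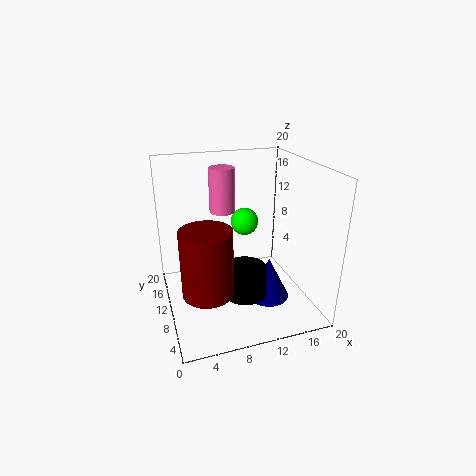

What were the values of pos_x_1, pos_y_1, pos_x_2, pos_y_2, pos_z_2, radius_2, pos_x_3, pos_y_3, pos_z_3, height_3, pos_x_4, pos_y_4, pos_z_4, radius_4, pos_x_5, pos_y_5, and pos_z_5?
pos_x_1 = 10; pos_y_1 = 18; pos_x_2 = 10; pos_y_2 = 7; pos_z_2 = 3; radius_2 = 3; pos_x_3 = 14; pos_y_3 = 8; pos_z_3 = 1; height_3 = 6; pos_x_4 = 4; pos_y_4 = 3; pos_z_4 = 7; radius_4 = 3; pos_x_5 = 12; pos_y_5 = 13; pos_z_5 = 11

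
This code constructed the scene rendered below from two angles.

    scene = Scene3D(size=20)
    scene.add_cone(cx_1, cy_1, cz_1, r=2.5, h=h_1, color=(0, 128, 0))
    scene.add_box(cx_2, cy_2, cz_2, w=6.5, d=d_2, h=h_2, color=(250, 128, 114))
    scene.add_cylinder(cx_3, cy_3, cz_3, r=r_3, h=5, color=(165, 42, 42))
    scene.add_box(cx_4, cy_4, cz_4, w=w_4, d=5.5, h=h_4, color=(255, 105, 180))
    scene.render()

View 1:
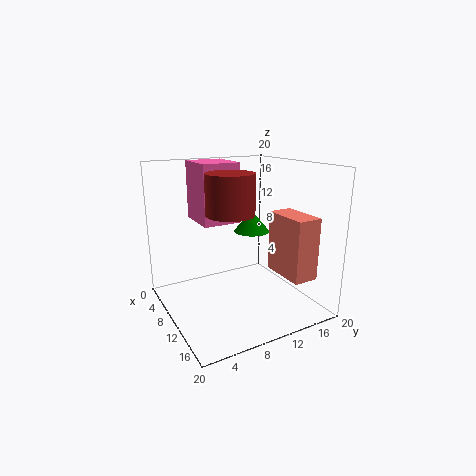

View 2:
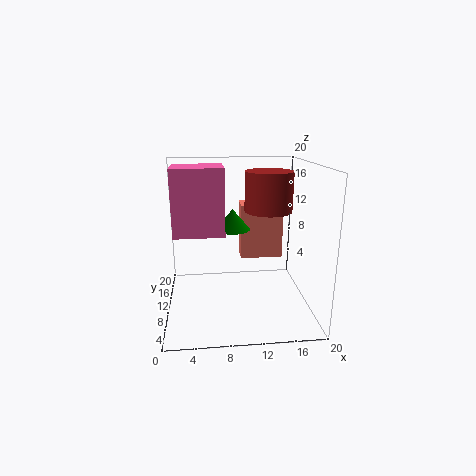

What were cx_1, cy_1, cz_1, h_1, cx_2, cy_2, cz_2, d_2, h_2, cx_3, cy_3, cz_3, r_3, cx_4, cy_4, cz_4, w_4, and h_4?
cx_1 = 9.5, cy_1 = 12.5, cz_1 = 10.5, h_1 = 3, cx_2 = 11, cy_2 = 14.5, cz_2 = 5, d_2 = 3.5, h_2 = 8.5, cx_3 = 13.5, cy_3 = 7, cz_3 = 14.5, r_3 = 3, cx_4 = 1.5, cy_4 = 6, cz_4 = 11.5, w_4 = 6.5, h_4 = 8.5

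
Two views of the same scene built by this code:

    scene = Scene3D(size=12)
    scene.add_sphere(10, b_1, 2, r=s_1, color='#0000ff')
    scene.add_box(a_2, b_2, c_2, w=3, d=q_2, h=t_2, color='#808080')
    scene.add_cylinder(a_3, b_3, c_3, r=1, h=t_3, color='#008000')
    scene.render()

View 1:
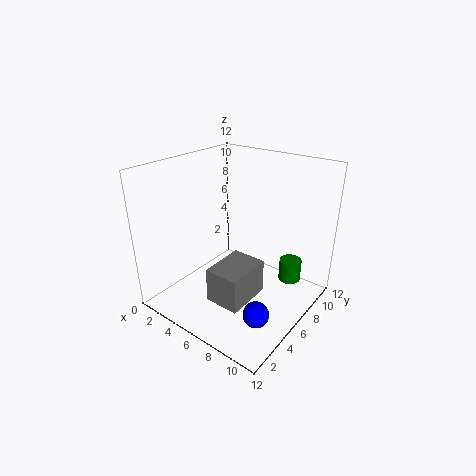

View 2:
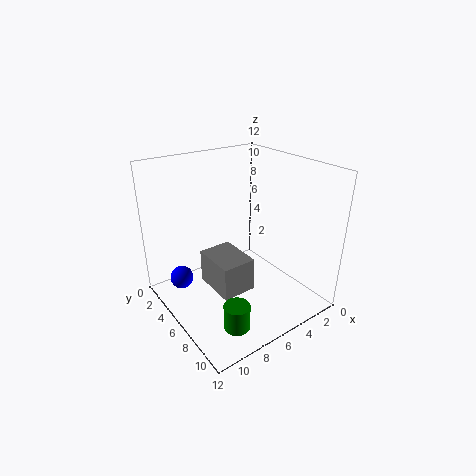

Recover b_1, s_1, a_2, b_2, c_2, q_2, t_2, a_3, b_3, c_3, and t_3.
b_1 = 3
s_1 = 1
a_2 = 5
b_2 = 3
c_2 = 1
q_2 = 4
t_2 = 3
a_3 = 9
b_3 = 10
c_3 = 1
t_3 = 2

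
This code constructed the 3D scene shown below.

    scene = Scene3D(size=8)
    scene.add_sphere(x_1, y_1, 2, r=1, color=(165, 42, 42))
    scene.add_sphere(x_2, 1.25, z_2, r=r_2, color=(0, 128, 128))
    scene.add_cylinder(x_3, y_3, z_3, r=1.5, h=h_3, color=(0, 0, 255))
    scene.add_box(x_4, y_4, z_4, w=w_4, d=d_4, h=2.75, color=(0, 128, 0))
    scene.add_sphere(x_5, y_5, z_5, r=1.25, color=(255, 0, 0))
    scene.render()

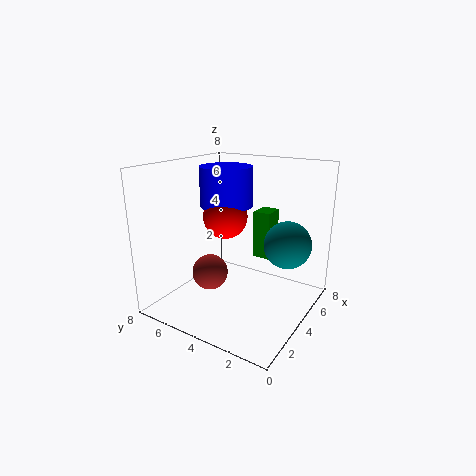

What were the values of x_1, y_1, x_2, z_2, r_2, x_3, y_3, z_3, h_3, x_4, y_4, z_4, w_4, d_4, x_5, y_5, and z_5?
x_1 = 3; y_1 = 5.25; x_2 = 4.5; z_2 = 4; r_2 = 1.25; x_3 = 4.75; y_3 = 5.25; z_3 = 5.5; h_3 = 2.25; x_4 = 5.25; y_4 = 2.75; z_4 = 2.5; w_4 = 1.25; d_4 = 1; x_5 = 4.25; y_5 = 5; z_5 = 5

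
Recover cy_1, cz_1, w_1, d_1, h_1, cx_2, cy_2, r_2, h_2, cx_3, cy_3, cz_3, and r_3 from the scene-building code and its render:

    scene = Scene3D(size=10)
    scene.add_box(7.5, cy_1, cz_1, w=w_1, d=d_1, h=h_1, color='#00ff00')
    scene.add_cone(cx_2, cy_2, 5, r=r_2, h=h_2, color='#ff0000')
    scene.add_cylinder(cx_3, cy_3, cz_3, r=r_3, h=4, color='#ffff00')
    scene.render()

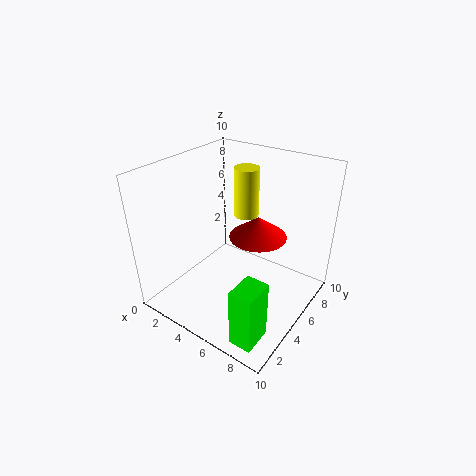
cy_1 = 0.5; cz_1 = 0.5; w_1 = 1.5; d_1 = 2; h_1 = 4; cx_2 = 6; cy_2 = 6; r_2 = 2; h_2 = 1.5; cx_3 = 3; cy_3 = 9; cz_3 = 4.5; r_3 = 1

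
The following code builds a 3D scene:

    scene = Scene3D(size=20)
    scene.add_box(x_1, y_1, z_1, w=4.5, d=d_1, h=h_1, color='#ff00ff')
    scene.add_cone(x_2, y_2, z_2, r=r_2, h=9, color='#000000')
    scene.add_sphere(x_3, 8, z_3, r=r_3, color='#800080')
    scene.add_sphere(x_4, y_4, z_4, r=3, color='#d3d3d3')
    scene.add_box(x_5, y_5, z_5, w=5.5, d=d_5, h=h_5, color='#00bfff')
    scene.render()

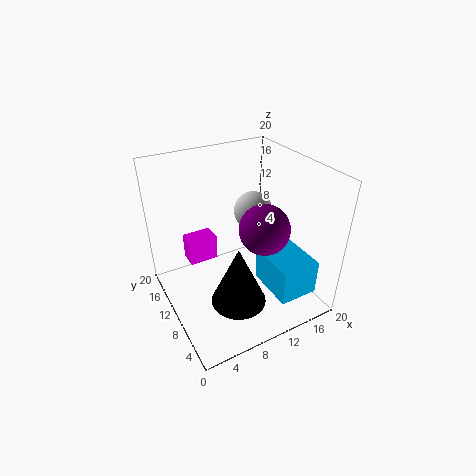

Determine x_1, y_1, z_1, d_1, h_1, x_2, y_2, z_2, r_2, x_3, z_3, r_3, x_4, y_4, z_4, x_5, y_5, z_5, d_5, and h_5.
x_1 = 5, y_1 = 16, z_1 = 3, d_1 = 3, h_1 = 4, x_2 = 9, y_2 = 8, z_2 = 0.5, r_2 = 4, x_3 = 13, z_3 = 11.5, r_3 = 3.5, x_4 = 15.5, y_4 = 15, z_4 = 10.5, x_5 = 12.5, y_5 = 2, z_5 = 3, d_5 = 7, h_5 = 5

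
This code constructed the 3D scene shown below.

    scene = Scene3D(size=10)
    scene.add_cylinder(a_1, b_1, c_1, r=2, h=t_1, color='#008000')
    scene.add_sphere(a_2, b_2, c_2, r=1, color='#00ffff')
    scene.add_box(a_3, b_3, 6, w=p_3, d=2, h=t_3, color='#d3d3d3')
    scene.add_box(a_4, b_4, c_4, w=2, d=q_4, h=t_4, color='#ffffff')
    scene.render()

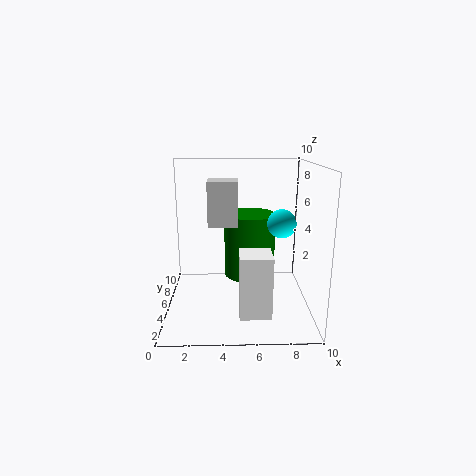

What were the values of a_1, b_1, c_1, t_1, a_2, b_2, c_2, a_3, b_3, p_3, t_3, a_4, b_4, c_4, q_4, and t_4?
a_1 = 6
b_1 = 8
c_1 = 1
t_1 = 5
a_2 = 8
b_2 = 5
c_2 = 6
a_3 = 3
b_3 = 4
p_3 = 2
t_3 = 3
a_4 = 5
b_4 = 1
c_4 = 1
q_4 = 2
t_4 = 4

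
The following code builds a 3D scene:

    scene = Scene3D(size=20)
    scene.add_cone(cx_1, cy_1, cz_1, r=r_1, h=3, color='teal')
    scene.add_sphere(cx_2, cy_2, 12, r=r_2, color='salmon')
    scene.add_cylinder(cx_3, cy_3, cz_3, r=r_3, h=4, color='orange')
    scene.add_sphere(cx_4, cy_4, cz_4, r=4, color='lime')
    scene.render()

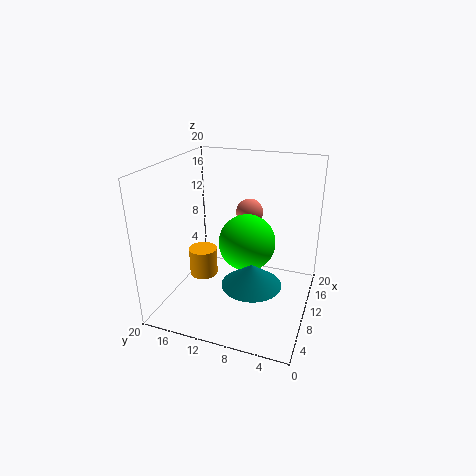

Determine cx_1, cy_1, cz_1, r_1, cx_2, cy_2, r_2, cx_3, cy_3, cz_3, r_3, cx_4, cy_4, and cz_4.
cx_1 = 7; cy_1 = 7; cz_1 = 5; r_1 = 4; cx_2 = 15; cy_2 = 10; r_2 = 2; cx_3 = 9; cy_3 = 15; cz_3 = 4; r_3 = 2; cx_4 = 11; cy_4 = 9; cz_4 = 9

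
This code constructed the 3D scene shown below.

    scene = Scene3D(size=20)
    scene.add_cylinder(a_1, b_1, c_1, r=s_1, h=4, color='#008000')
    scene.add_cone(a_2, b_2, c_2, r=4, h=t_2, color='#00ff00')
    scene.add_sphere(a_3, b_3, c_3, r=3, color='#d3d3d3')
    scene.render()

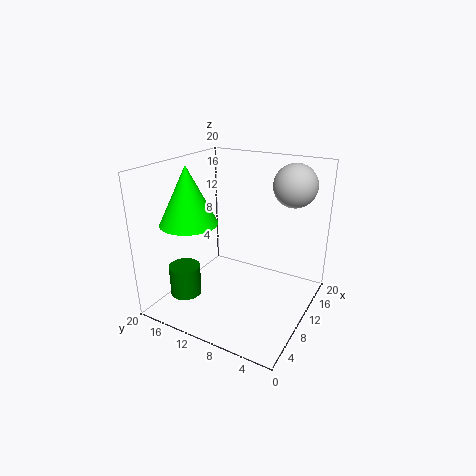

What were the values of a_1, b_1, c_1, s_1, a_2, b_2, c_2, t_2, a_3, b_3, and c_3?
a_1 = 3, b_1 = 14, c_1 = 4, s_1 = 2, a_2 = 7, b_2 = 16, c_2 = 12, t_2 = 8, a_3 = 15, b_3 = 4, c_3 = 17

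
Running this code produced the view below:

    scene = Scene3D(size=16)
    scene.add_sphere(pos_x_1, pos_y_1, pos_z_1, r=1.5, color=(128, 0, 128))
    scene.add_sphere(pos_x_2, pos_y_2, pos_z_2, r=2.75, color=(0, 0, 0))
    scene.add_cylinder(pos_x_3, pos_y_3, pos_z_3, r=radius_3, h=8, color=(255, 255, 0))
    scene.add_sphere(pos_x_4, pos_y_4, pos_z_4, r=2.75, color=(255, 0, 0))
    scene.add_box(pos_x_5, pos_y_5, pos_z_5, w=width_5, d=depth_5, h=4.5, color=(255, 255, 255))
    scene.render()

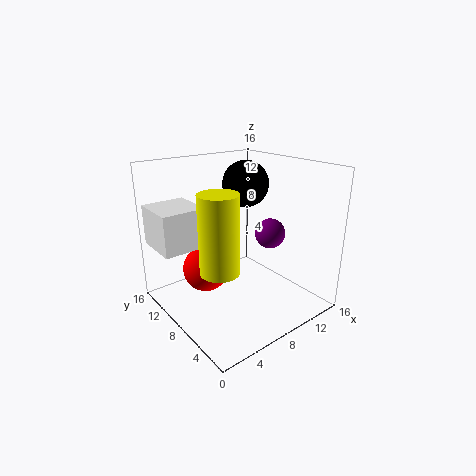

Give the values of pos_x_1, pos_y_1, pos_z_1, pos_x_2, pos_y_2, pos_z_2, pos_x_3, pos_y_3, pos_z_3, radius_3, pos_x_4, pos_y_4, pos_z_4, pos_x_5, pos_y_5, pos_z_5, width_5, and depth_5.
pos_x_1 = 8.75
pos_y_1 = 3.75
pos_z_1 = 9.75
pos_x_2 = 11.5
pos_y_2 = 11
pos_z_2 = 13
pos_x_3 = 3.75
pos_y_3 = 5.5
pos_z_3 = 6.25
radius_3 = 2
pos_x_4 = 6
pos_y_4 = 11.75
pos_z_4 = 3.25
pos_x_5 = 0.25
pos_y_5 = 10
pos_z_5 = 7
width_5 = 5
depth_5 = 5.25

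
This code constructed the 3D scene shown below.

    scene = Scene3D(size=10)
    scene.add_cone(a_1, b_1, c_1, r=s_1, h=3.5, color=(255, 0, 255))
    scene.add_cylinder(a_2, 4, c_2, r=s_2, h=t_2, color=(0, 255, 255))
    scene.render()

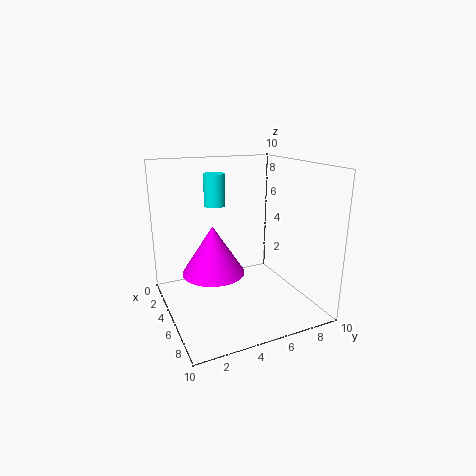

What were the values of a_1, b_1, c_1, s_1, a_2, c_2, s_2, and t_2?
a_1 = 4; b_1 = 3.5; c_1 = 2.25; s_1 = 2.25; a_2 = 3.25; c_2 = 7; s_2 = 0.75; t_2 = 2.25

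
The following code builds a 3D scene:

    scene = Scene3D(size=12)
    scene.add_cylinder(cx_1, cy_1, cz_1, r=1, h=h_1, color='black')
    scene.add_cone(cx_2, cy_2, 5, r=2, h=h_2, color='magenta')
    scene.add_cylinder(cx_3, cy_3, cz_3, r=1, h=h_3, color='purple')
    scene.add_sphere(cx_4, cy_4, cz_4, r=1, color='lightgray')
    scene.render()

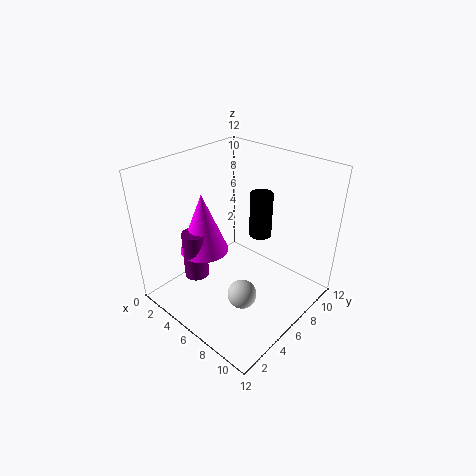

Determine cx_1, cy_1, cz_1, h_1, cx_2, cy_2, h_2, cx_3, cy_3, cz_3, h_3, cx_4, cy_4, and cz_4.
cx_1 = 6, cy_1 = 9, cz_1 = 5, h_1 = 4, cx_2 = 4, cy_2 = 4, h_2 = 5, cx_3 = 4, cy_3 = 3, cz_3 = 3, h_3 = 4, cx_4 = 10, cy_4 = 2, cz_4 = 5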